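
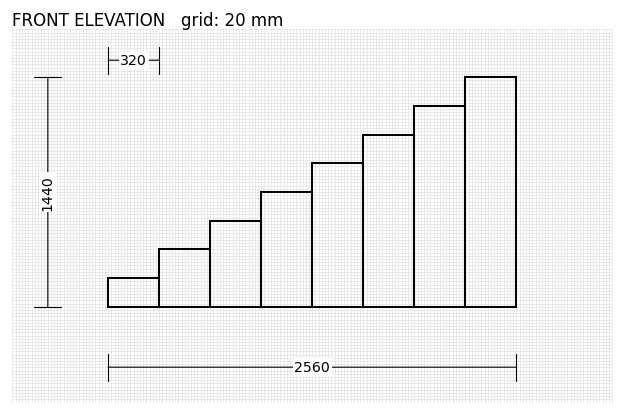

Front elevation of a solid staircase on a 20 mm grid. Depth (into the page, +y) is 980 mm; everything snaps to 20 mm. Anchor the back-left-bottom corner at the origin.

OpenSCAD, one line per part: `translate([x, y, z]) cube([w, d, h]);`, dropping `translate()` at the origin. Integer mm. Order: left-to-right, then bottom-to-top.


cube([320, 980, 180]);
translate([320, 0, 0]) cube([320, 980, 360]);
translate([640, 0, 0]) cube([320, 980, 540]);
translate([960, 0, 0]) cube([320, 980, 720]);
translate([1280, 0, 0]) cube([320, 980, 900]);
translate([1600, 0, 0]) cube([320, 980, 1080]);
translate([1920, 0, 0]) cube([320, 980, 1260]);
translate([2240, 0, 0]) cube([320, 980, 1440]);


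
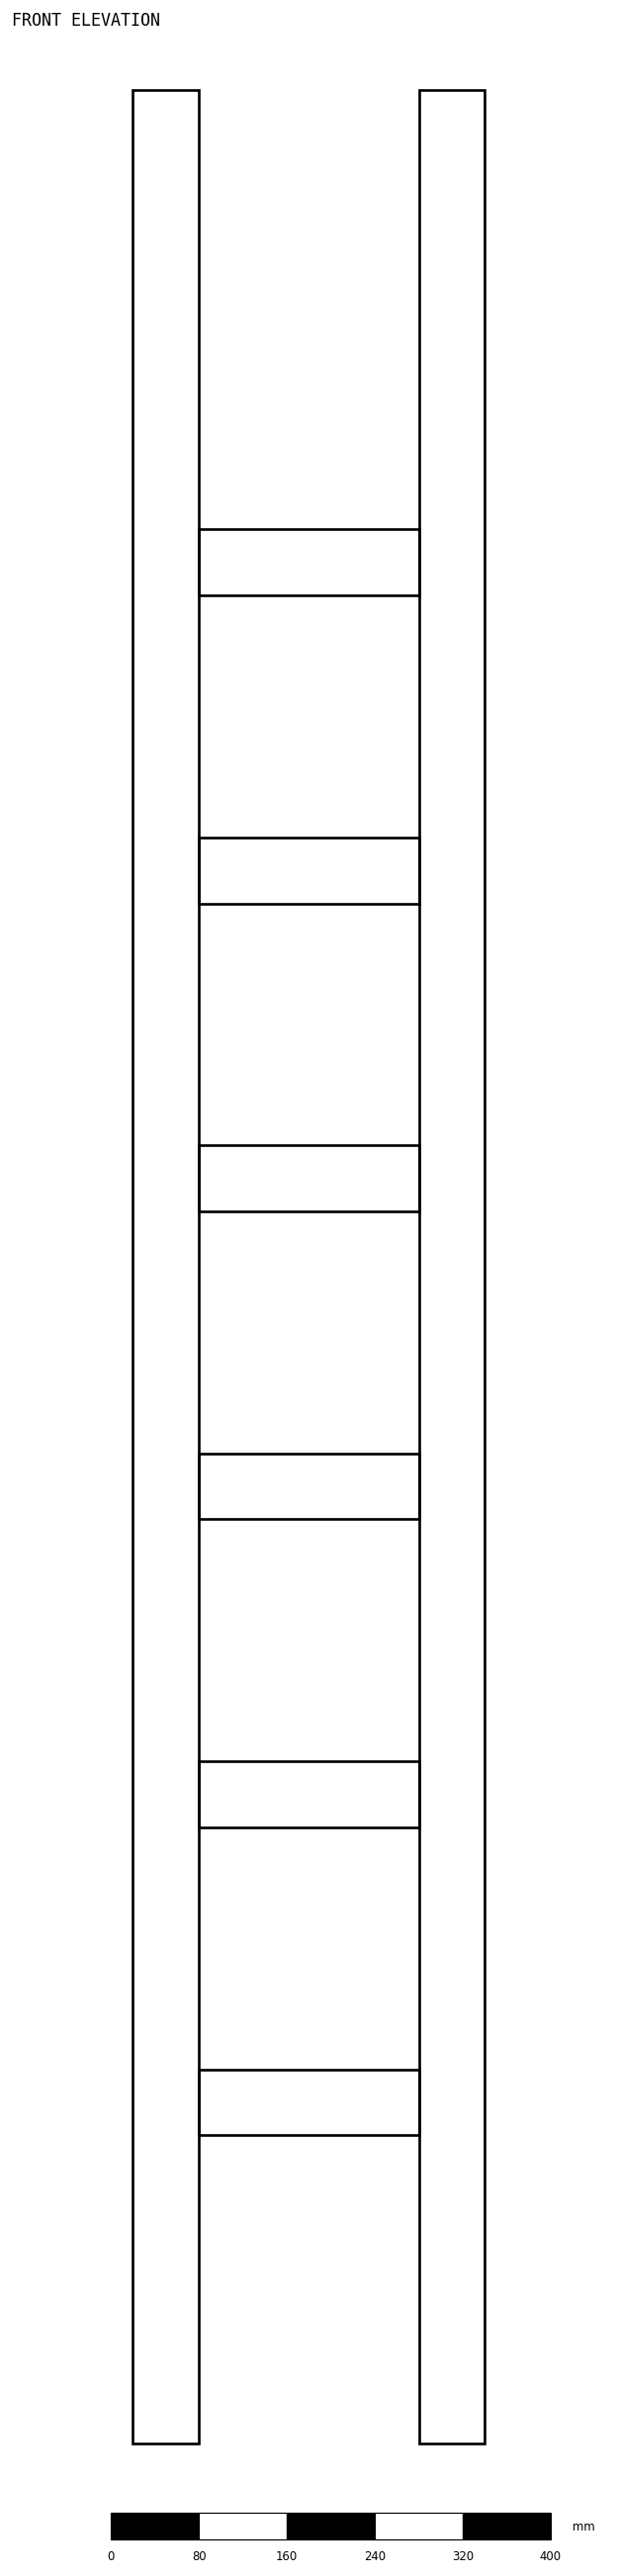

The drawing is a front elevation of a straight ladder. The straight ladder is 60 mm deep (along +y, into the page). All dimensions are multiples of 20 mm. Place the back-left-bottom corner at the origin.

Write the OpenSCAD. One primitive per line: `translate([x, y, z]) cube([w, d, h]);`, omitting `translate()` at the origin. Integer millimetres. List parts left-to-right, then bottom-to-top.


cube([60, 60, 2140]);
translate([60, 0, 280]) cube([200, 60, 60]);
translate([60, 0, 560]) cube([200, 60, 60]);
translate([60, 0, 840]) cube([200, 60, 60]);
translate([60, 0, 1120]) cube([200, 60, 60]);
translate([60, 0, 1400]) cube([200, 60, 60]);
translate([60, 0, 1680]) cube([200, 60, 60]);
translate([260, 0, 0]) cube([60, 60, 2140]);


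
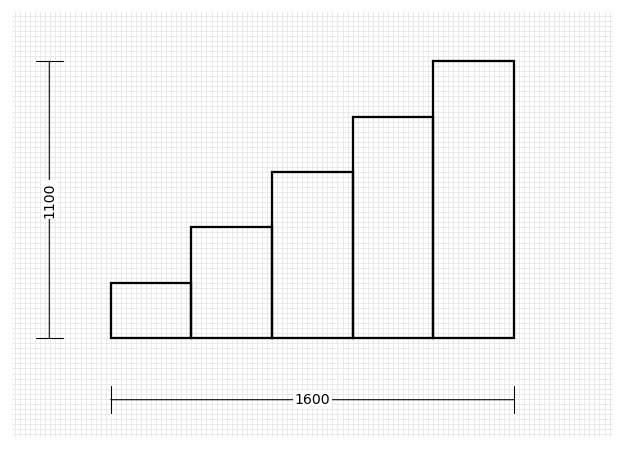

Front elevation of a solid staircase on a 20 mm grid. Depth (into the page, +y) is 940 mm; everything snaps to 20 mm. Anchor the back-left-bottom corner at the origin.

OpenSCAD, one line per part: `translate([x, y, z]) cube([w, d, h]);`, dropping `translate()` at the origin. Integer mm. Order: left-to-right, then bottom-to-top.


cube([320, 940, 220]);
translate([320, 0, 0]) cube([320, 940, 440]);
translate([640, 0, 0]) cube([320, 940, 660]);
translate([960, 0, 0]) cube([320, 940, 880]);
translate([1280, 0, 0]) cube([320, 940, 1100]);


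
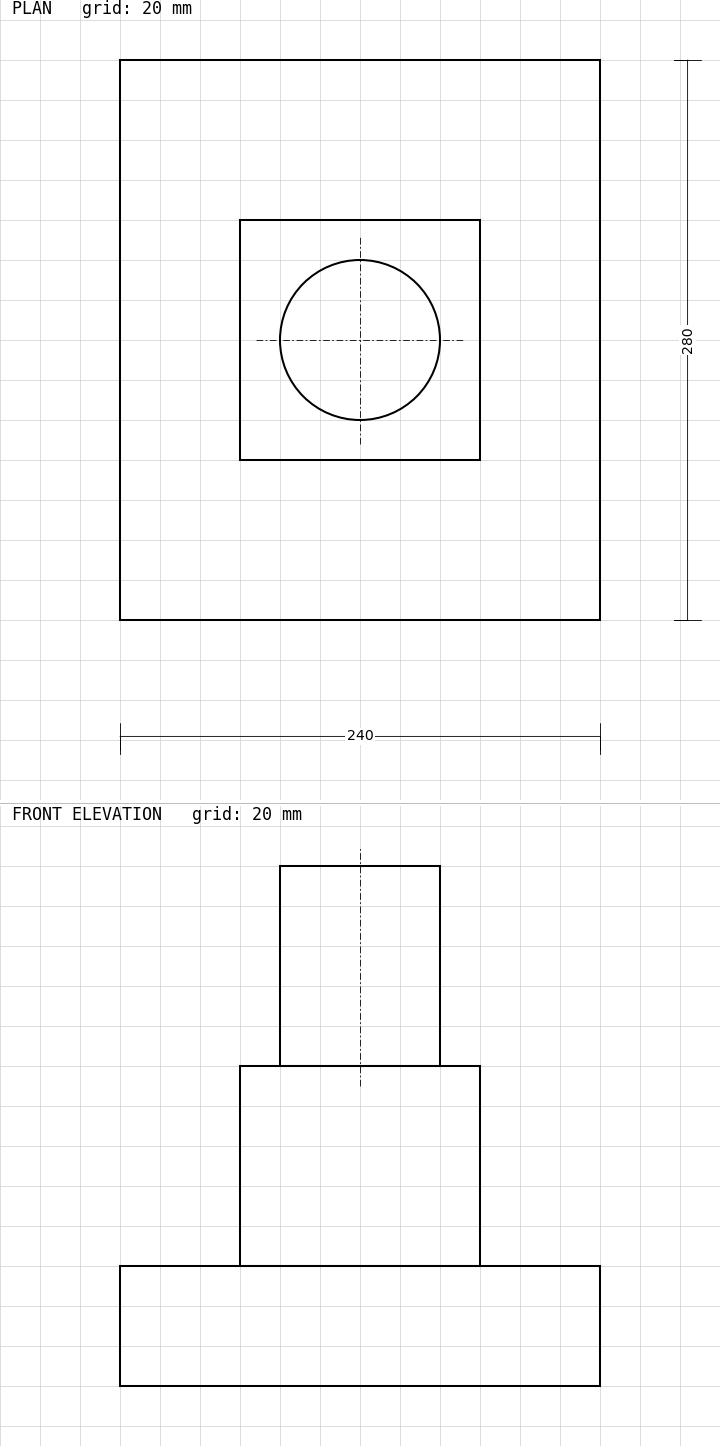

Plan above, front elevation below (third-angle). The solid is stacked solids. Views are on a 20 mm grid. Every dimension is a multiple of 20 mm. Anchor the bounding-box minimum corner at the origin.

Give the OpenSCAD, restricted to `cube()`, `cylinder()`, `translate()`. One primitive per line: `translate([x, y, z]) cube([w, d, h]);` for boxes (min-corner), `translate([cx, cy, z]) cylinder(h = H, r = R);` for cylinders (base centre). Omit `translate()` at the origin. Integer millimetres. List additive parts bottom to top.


cube([240, 280, 60]);
translate([60, 80, 60]) cube([120, 120, 100]);
translate([120, 140, 160]) cylinder(h = 100, r = 40);


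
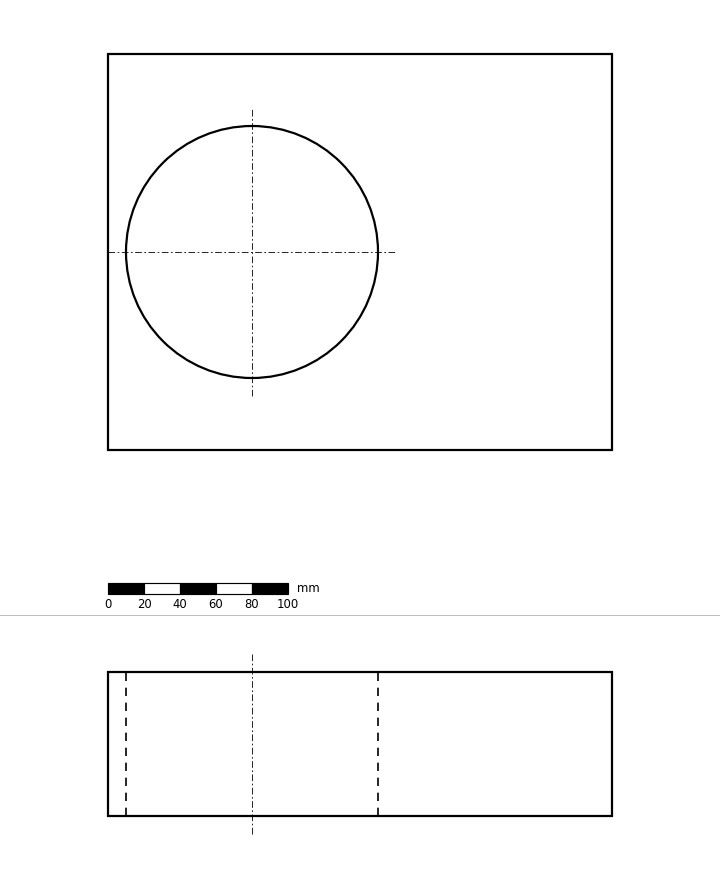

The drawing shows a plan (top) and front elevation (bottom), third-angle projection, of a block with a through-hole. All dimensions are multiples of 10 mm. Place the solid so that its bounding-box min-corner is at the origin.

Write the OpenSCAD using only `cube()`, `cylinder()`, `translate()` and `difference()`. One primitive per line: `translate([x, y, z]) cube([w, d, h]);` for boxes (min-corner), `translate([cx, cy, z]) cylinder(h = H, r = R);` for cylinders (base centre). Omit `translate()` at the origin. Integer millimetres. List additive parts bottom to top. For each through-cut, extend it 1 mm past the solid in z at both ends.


difference() {
  cube([280, 220, 80]);
  translate([80, 110, -1]) cylinder(h = 82, r = 70);
}


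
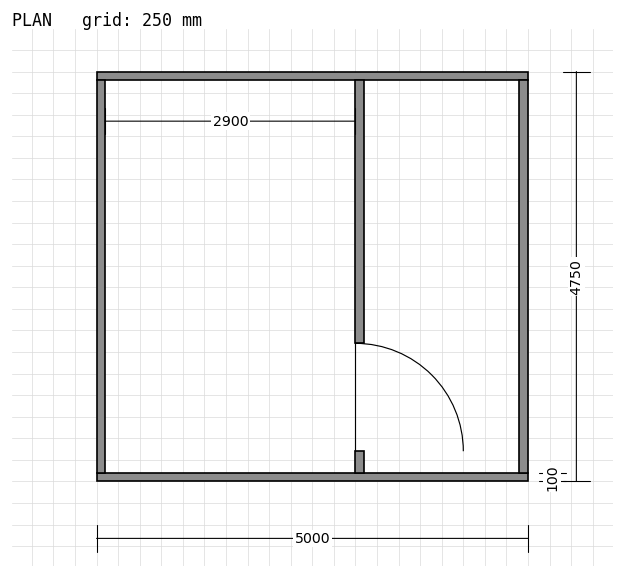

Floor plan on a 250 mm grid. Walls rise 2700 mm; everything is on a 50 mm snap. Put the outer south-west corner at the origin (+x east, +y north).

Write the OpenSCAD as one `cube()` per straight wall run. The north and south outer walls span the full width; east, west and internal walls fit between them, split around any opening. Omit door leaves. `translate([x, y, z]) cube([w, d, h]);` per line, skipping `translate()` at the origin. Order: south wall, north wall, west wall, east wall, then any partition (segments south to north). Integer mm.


cube([5000, 100, 2700]);
translate([0, 4650, 0]) cube([5000, 100, 2700]);
translate([0, 100, 0]) cube([100, 4550, 2700]);
translate([4900, 100, 0]) cube([100, 4550, 2700]);
translate([3000, 100, 0]) cube([100, 250, 2700]);
translate([3000, 1600, 0]) cube([100, 3050, 2700]);


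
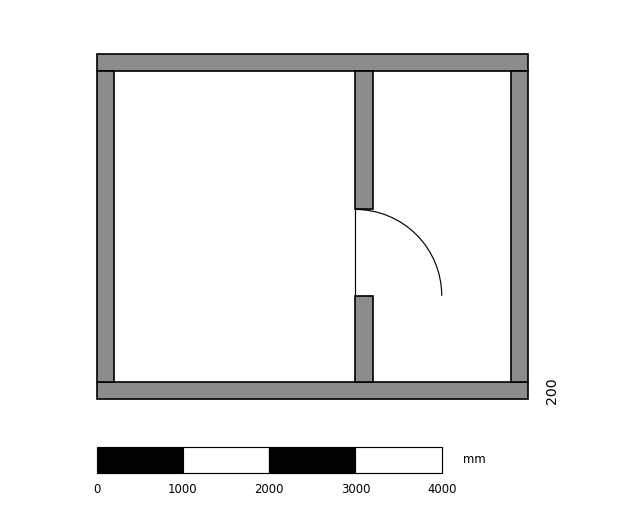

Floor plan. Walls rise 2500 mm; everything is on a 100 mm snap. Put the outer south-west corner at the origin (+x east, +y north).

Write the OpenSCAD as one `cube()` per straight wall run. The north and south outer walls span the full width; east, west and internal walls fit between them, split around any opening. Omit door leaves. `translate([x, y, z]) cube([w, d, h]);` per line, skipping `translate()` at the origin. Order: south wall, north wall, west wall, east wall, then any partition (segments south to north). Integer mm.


cube([5000, 200, 2500]);
translate([0, 3800, 0]) cube([5000, 200, 2500]);
translate([0, 200, 0]) cube([200, 3600, 2500]);
translate([4800, 200, 0]) cube([200, 3600, 2500]);
translate([3000, 200, 0]) cube([200, 1000, 2500]);
translate([3000, 2200, 0]) cube([200, 1600, 2500]);


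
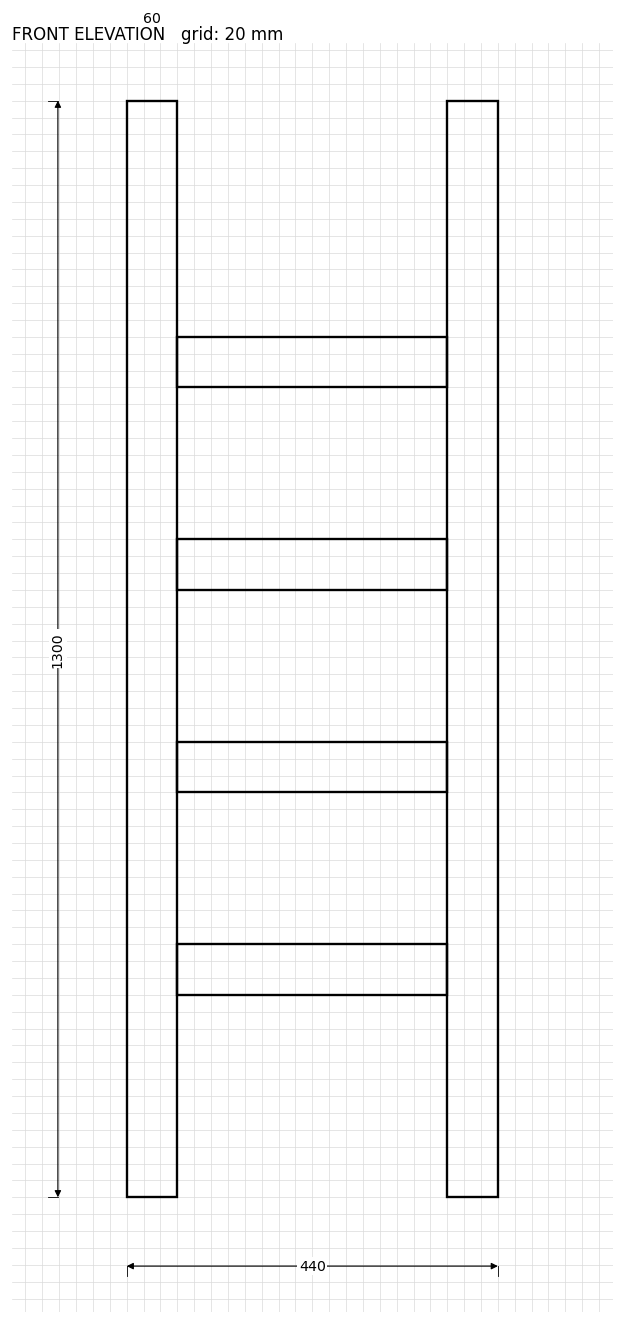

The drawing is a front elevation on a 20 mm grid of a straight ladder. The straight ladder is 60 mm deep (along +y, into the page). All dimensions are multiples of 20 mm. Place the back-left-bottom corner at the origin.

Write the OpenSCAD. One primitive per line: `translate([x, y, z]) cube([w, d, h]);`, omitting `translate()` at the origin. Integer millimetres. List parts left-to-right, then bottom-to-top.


cube([60, 60, 1300]);
translate([60, 0, 240]) cube([320, 60, 60]);
translate([60, 0, 480]) cube([320, 60, 60]);
translate([60, 0, 720]) cube([320, 60, 60]);
translate([60, 0, 960]) cube([320, 60, 60]);
translate([380, 0, 0]) cube([60, 60, 1300]);


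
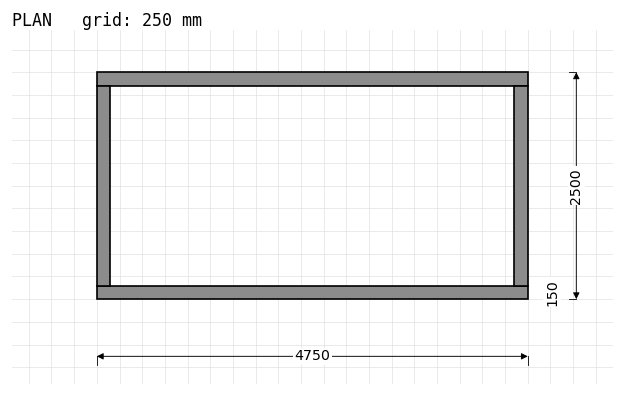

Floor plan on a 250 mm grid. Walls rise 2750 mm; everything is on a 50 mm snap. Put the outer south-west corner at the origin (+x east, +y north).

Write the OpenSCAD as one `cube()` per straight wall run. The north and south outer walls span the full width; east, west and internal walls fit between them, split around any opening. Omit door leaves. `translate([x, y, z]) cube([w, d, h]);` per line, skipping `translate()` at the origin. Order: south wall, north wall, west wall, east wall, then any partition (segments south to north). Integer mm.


cube([4750, 150, 2750]);
translate([0, 2350, 0]) cube([4750, 150, 2750]);
translate([0, 150, 0]) cube([150, 2200, 2750]);
translate([4600, 150, 0]) cube([150, 2200, 2750]);


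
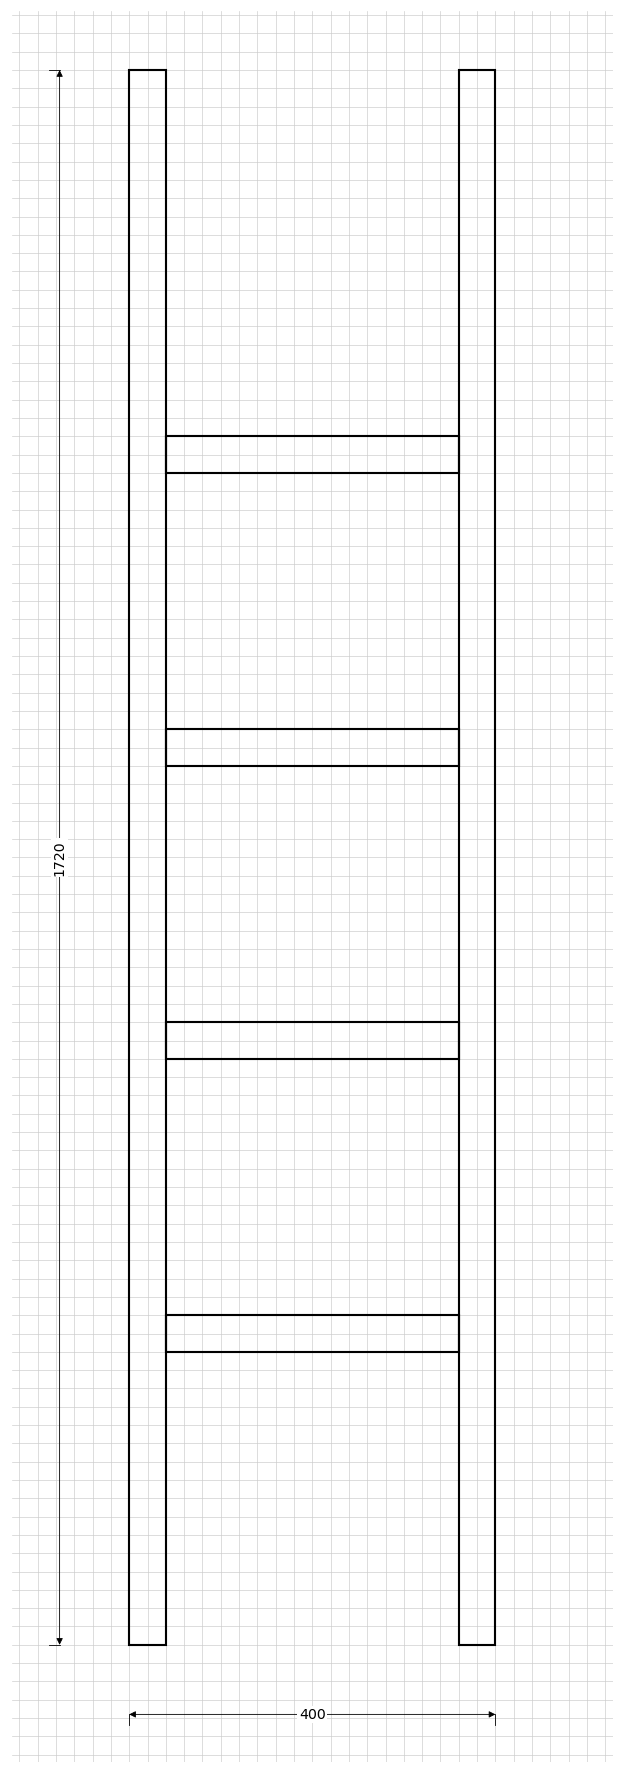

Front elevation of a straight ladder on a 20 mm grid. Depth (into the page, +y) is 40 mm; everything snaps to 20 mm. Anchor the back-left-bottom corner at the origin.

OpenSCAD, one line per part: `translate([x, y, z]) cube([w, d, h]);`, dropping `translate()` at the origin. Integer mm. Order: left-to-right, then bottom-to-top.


cube([40, 40, 1720]);
translate([40, 0, 320]) cube([320, 40, 40]);
translate([40, 0, 640]) cube([320, 40, 40]);
translate([40, 0, 960]) cube([320, 40, 40]);
translate([40, 0, 1280]) cube([320, 40, 40]);
translate([360, 0, 0]) cube([40, 40, 1720]);


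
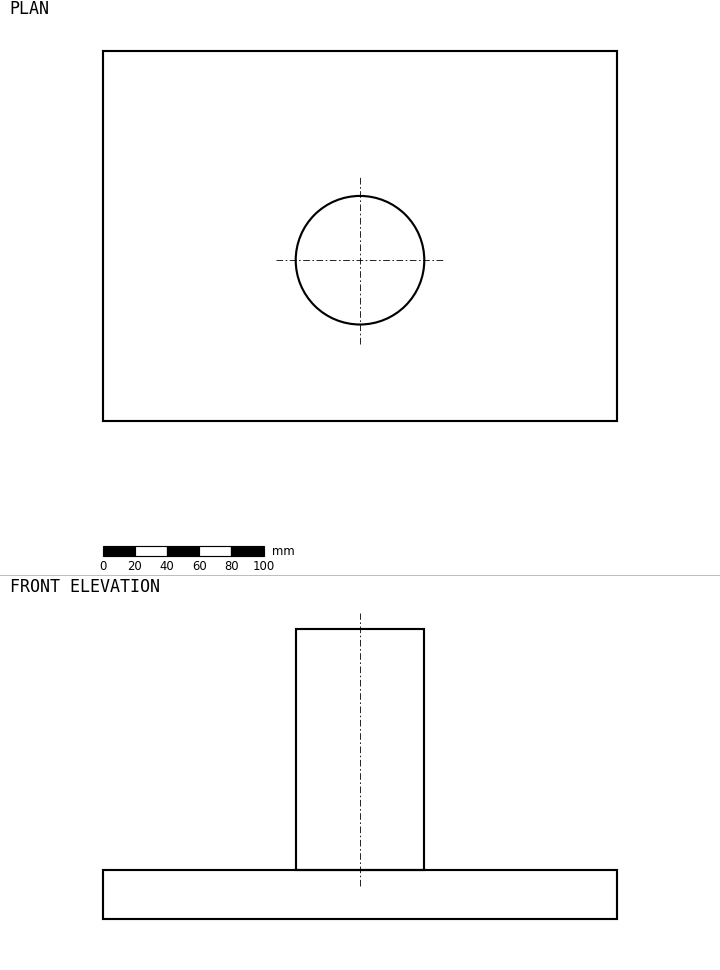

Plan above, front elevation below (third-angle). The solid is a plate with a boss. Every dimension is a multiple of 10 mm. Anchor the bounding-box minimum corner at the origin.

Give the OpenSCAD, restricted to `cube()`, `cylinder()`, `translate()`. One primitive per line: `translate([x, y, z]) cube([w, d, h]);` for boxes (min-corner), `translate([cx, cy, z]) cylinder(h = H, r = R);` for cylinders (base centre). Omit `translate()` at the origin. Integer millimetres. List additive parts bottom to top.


cube([320, 230, 30]);
translate([160, 100, 30]) cylinder(h = 150, r = 40);


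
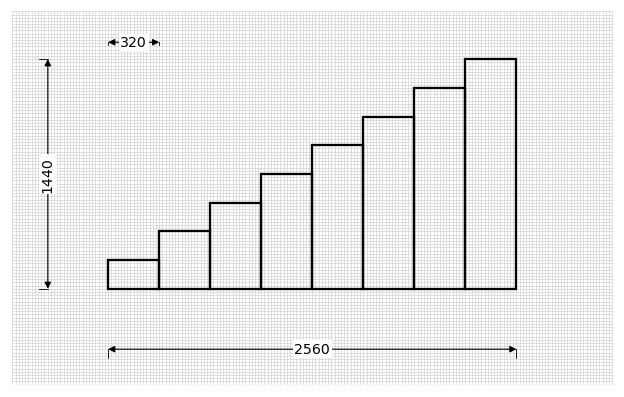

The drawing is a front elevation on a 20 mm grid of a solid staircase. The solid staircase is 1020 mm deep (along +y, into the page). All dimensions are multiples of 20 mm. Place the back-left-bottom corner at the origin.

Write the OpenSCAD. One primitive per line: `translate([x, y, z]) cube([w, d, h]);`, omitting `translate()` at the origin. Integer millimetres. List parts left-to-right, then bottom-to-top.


cube([320, 1020, 180]);
translate([320, 0, 0]) cube([320, 1020, 360]);
translate([640, 0, 0]) cube([320, 1020, 540]);
translate([960, 0, 0]) cube([320, 1020, 720]);
translate([1280, 0, 0]) cube([320, 1020, 900]);
translate([1600, 0, 0]) cube([320, 1020, 1080]);
translate([1920, 0, 0]) cube([320, 1020, 1260]);
translate([2240, 0, 0]) cube([320, 1020, 1440]);


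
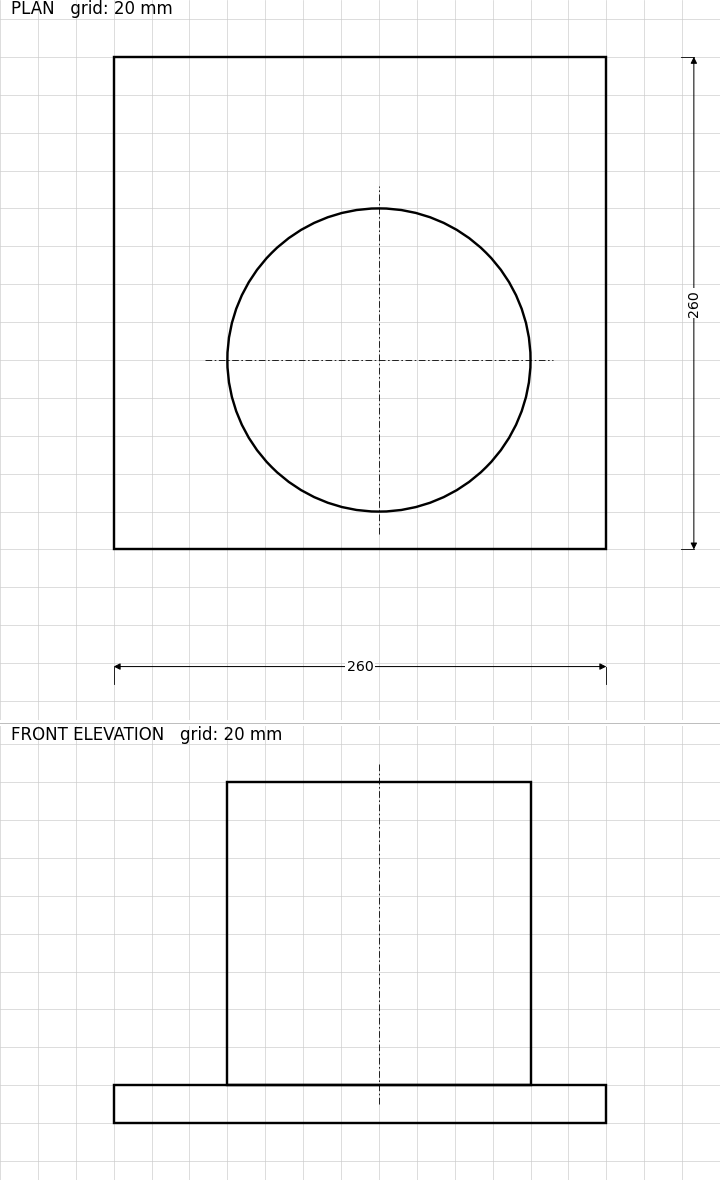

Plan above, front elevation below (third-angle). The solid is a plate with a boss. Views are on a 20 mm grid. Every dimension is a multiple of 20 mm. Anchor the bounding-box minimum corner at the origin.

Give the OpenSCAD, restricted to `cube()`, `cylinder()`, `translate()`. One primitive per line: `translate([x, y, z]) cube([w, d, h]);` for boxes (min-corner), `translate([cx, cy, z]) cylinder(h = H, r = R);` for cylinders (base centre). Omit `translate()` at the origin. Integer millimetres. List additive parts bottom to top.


cube([260, 260, 20]);
translate([140, 100, 20]) cylinder(h = 160, r = 80);


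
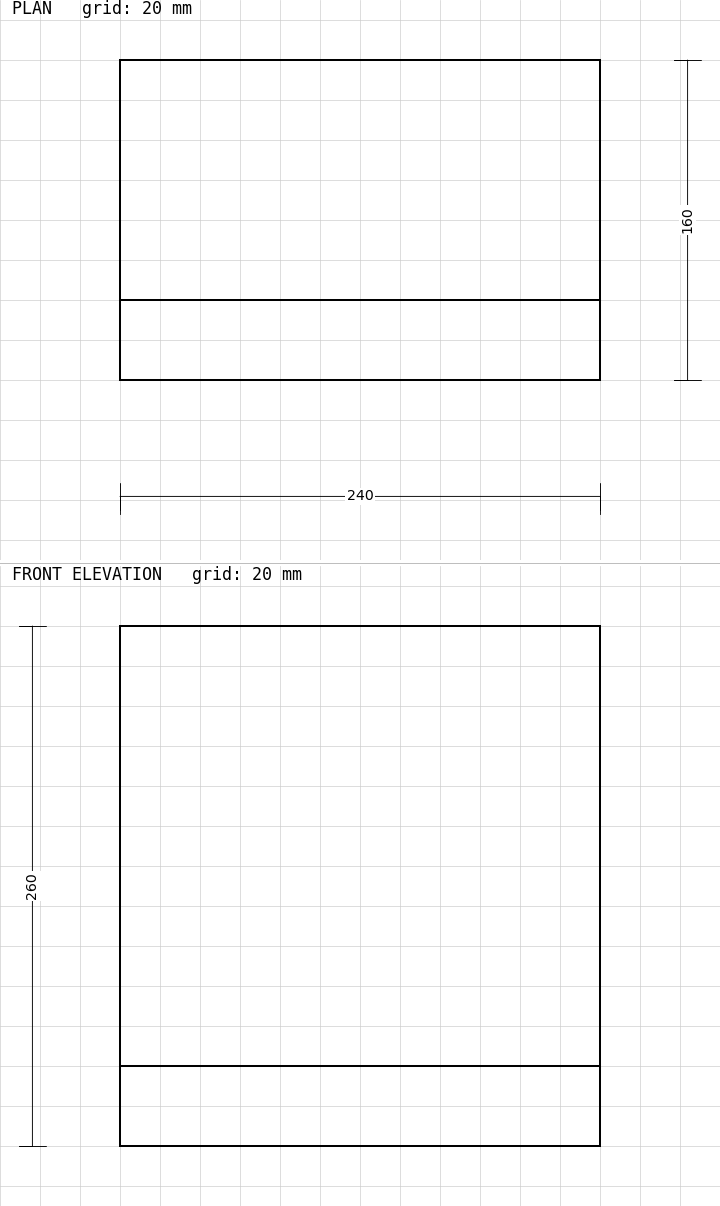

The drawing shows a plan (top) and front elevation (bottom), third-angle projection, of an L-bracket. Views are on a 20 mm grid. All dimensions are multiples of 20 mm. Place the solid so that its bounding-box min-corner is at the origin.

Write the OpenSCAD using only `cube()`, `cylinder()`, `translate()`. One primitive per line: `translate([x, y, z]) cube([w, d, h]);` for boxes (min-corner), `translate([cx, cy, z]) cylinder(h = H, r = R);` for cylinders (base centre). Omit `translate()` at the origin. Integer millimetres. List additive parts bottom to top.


cube([240, 160, 40]);
translate([0, 0, 40]) cube([240, 40, 220]);


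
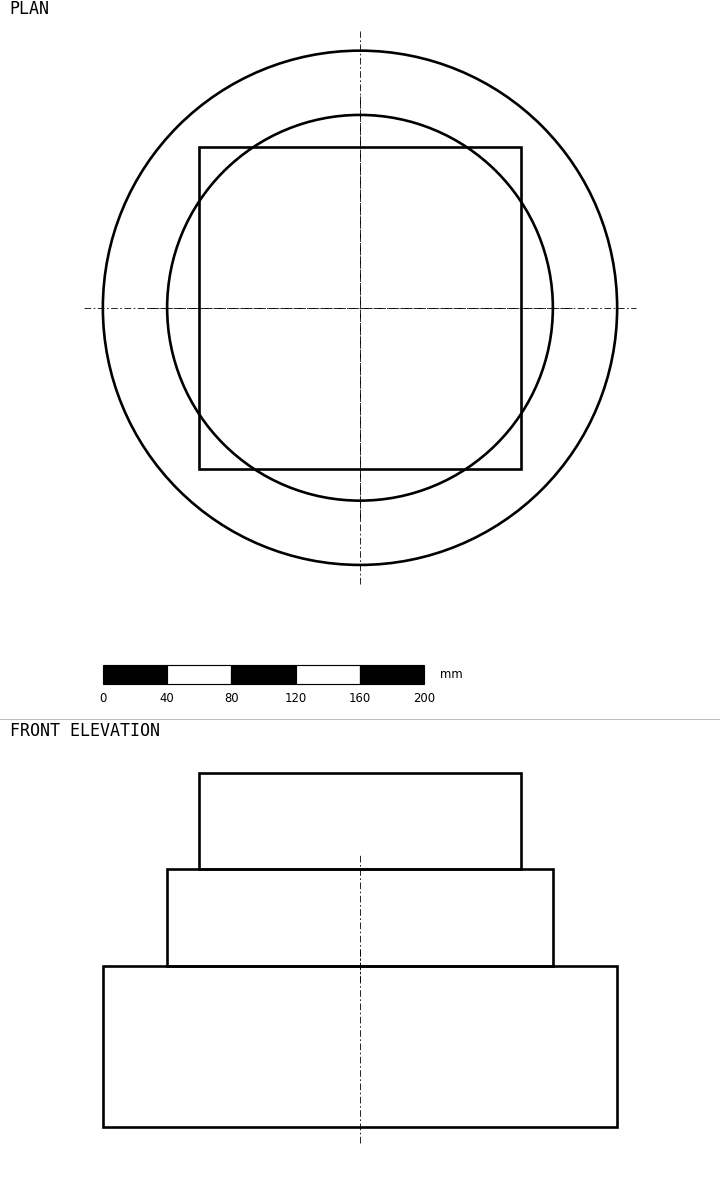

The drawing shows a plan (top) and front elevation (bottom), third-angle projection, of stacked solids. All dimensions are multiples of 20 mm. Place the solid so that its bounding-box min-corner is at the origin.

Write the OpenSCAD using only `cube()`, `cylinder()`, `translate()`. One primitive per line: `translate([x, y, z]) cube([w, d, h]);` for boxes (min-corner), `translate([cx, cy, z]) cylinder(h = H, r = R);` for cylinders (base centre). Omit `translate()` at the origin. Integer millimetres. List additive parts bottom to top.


translate([160, 160, 0]) cylinder(h = 100, r = 160);
translate([160, 160, 100]) cylinder(h = 60, r = 120);
translate([60, 60, 160]) cube([200, 200, 60]);


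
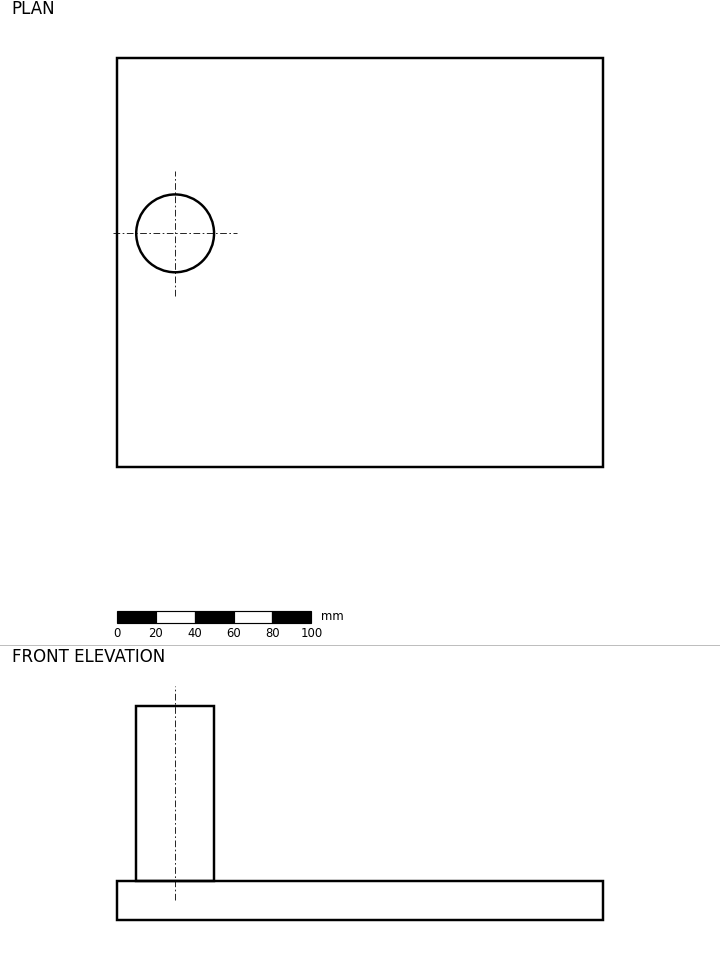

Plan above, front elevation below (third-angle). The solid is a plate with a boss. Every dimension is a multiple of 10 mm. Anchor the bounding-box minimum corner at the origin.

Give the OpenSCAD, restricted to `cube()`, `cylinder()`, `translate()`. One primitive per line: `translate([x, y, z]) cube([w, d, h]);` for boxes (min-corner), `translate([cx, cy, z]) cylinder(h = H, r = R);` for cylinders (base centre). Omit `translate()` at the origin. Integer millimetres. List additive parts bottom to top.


cube([250, 210, 20]);
translate([30, 120, 20]) cylinder(h = 90, r = 20);


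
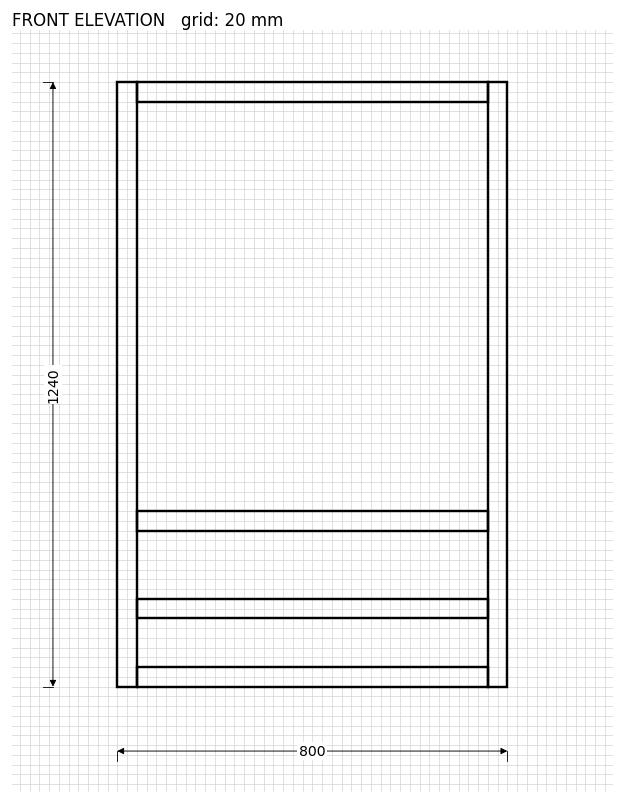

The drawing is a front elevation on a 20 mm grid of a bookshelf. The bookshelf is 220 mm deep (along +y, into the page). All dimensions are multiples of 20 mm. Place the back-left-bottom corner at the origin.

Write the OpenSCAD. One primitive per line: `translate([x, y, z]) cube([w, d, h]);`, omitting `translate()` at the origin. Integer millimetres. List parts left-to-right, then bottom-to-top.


cube([40, 220, 1240]);
translate([40, 0, 0]) cube([720, 220, 40]);
translate([40, 0, 140]) cube([720, 220, 40]);
translate([40, 0, 320]) cube([720, 220, 40]);
translate([40, 0, 1200]) cube([720, 220, 40]);
translate([760, 0, 0]) cube([40, 220, 1240]);


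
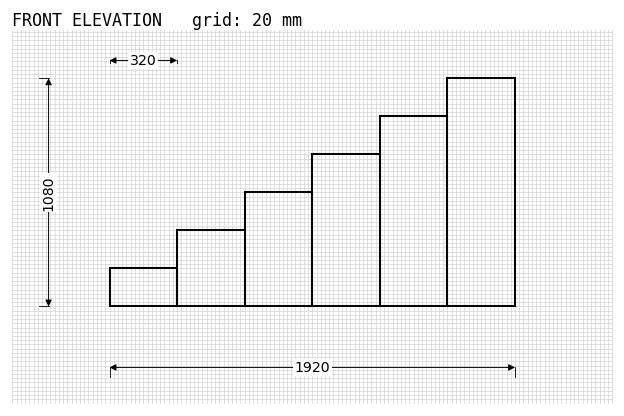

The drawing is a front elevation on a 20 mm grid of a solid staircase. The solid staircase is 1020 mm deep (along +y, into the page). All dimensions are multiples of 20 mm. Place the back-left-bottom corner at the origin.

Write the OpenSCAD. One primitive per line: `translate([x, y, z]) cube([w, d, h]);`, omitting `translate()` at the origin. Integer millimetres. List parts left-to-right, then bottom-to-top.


cube([320, 1020, 180]);
translate([320, 0, 0]) cube([320, 1020, 360]);
translate([640, 0, 0]) cube([320, 1020, 540]);
translate([960, 0, 0]) cube([320, 1020, 720]);
translate([1280, 0, 0]) cube([320, 1020, 900]);
translate([1600, 0, 0]) cube([320, 1020, 1080]);


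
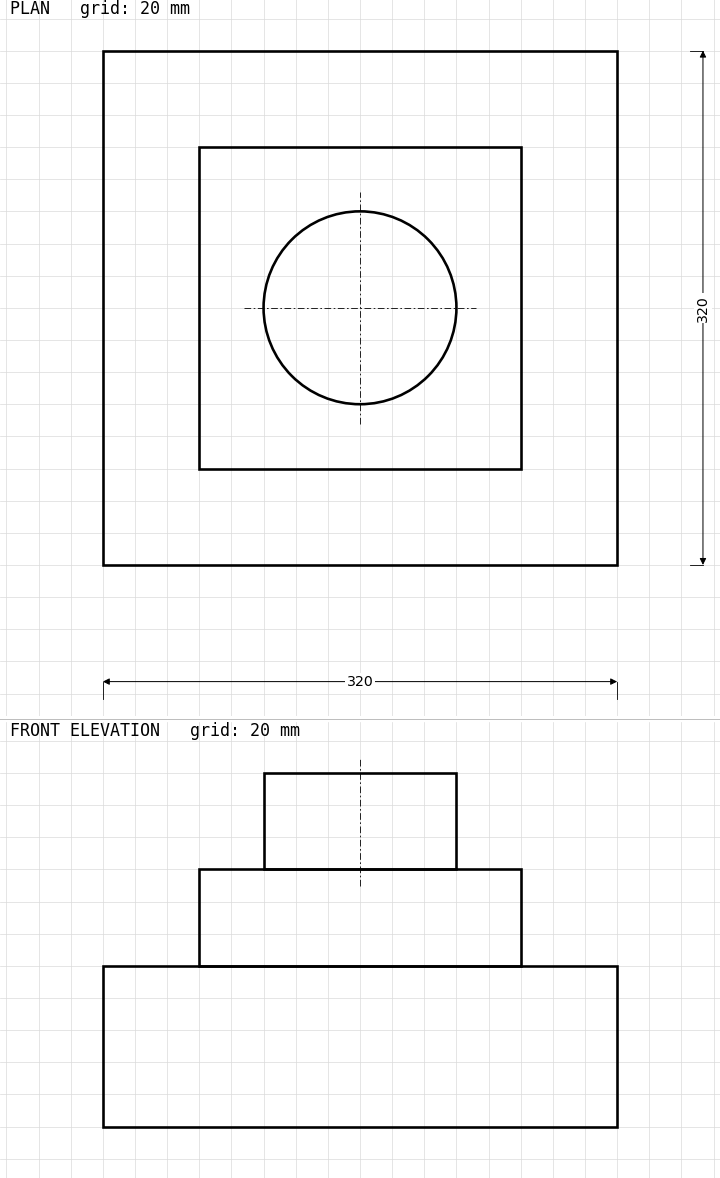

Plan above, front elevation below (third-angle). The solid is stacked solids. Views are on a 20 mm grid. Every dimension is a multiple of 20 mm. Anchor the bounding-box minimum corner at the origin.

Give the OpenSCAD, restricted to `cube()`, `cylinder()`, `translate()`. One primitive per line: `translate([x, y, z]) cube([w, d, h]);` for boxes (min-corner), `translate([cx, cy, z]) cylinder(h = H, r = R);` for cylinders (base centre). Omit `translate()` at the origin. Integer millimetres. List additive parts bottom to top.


cube([320, 320, 100]);
translate([60, 60, 100]) cube([200, 200, 60]);
translate([160, 160, 160]) cylinder(h = 60, r = 60);


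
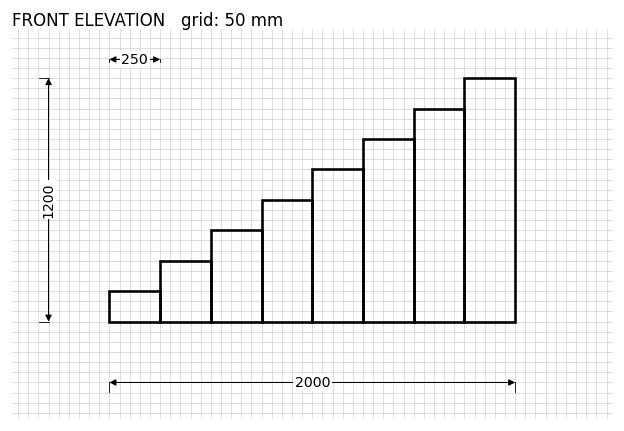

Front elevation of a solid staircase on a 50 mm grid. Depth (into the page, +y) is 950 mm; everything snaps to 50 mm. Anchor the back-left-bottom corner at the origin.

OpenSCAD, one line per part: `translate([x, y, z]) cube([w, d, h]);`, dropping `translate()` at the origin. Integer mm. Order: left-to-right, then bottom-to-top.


cube([250, 950, 150]);
translate([250, 0, 0]) cube([250, 950, 300]);
translate([500, 0, 0]) cube([250, 950, 450]);
translate([750, 0, 0]) cube([250, 950, 600]);
translate([1000, 0, 0]) cube([250, 950, 750]);
translate([1250, 0, 0]) cube([250, 950, 900]);
translate([1500, 0, 0]) cube([250, 950, 1050]);
translate([1750, 0, 0]) cube([250, 950, 1200]);


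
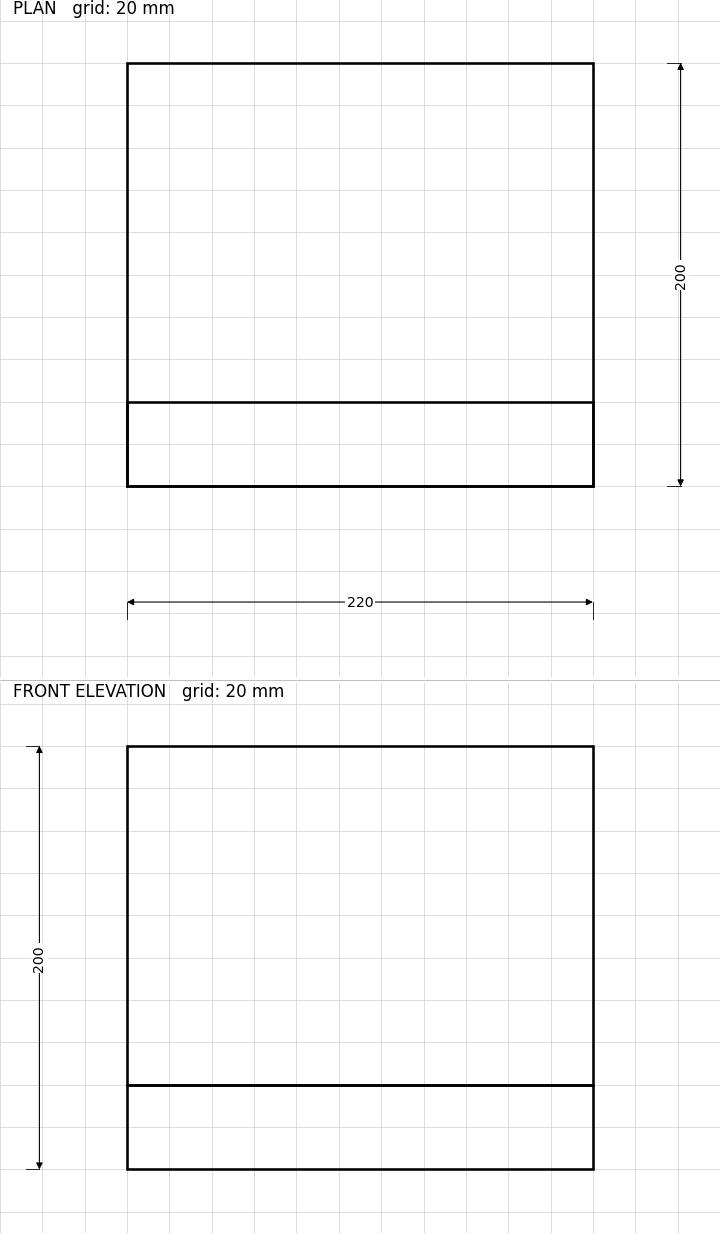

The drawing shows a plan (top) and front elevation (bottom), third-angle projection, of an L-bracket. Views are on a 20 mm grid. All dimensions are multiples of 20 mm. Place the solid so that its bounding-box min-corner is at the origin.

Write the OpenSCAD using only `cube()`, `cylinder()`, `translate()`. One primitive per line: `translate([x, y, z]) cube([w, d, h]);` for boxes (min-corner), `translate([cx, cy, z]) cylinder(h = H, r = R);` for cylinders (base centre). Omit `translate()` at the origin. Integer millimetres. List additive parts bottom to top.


cube([220, 200, 40]);
translate([0, 0, 40]) cube([220, 40, 160]);


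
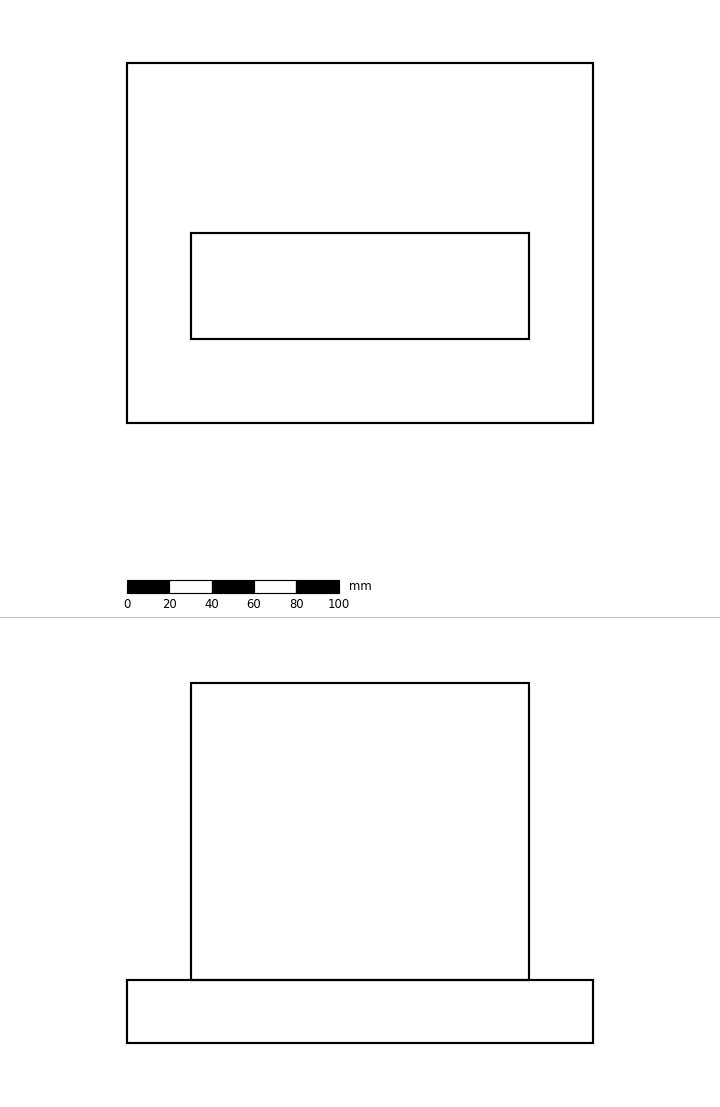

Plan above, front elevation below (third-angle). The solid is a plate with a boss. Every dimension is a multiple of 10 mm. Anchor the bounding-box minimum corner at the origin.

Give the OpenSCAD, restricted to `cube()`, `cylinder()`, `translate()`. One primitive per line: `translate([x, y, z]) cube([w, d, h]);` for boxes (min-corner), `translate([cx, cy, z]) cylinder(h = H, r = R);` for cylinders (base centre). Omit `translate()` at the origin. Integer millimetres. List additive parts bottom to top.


cube([220, 170, 30]);
translate([30, 40, 30]) cube([160, 50, 140]);


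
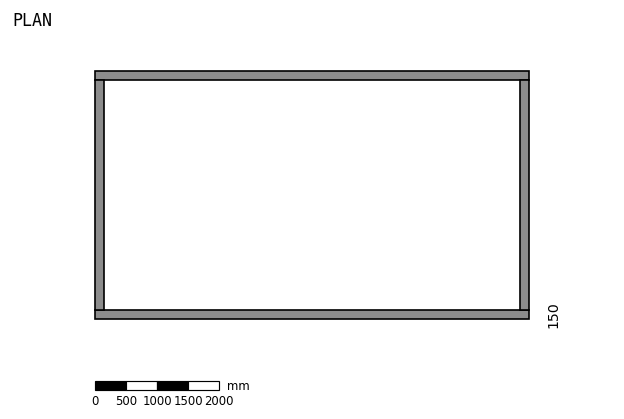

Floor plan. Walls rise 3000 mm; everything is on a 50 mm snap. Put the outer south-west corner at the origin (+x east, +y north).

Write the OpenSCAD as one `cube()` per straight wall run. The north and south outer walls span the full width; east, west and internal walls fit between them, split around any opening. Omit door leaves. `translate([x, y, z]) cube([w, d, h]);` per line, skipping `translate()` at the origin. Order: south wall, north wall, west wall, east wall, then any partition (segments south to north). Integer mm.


cube([7000, 150, 3000]);
translate([0, 3850, 0]) cube([7000, 150, 3000]);
translate([0, 150, 0]) cube([150, 3700, 3000]);
translate([6850, 150, 0]) cube([150, 3700, 3000]);


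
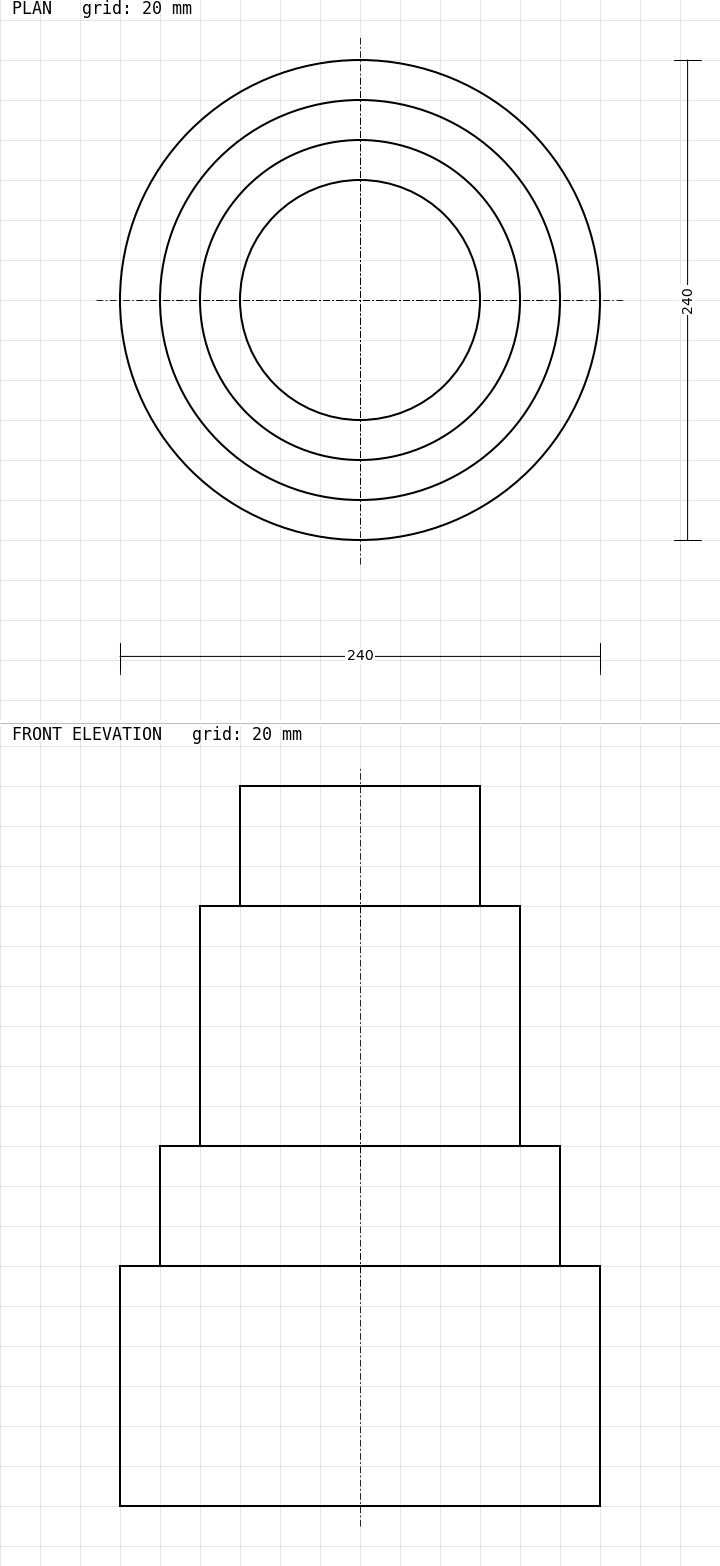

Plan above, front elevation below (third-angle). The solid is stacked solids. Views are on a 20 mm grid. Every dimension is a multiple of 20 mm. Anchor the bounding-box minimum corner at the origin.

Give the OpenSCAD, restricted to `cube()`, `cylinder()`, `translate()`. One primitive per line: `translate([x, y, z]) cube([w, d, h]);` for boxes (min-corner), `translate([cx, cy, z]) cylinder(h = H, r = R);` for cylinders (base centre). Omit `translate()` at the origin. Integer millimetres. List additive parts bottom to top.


translate([120, 120, 0]) cylinder(h = 120, r = 120);
translate([120, 120, 120]) cylinder(h = 60, r = 100);
translate([120, 120, 180]) cylinder(h = 120, r = 80);
translate([120, 120, 300]) cylinder(h = 60, r = 60);


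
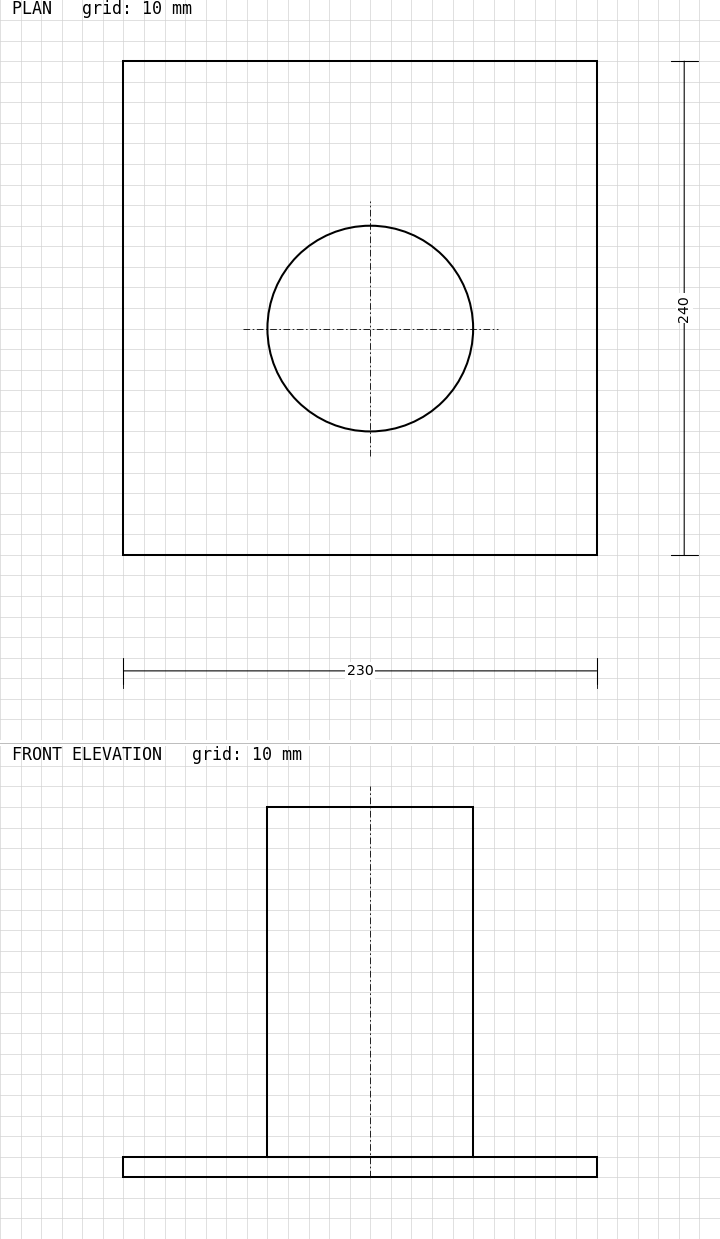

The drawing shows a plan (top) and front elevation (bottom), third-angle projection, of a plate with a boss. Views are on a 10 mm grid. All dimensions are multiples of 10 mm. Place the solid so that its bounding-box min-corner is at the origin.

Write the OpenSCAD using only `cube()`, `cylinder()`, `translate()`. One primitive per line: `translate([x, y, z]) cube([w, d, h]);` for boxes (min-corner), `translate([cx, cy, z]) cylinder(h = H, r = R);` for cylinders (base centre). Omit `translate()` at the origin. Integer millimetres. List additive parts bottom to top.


cube([230, 240, 10]);
translate([120, 110, 10]) cylinder(h = 170, r = 50);


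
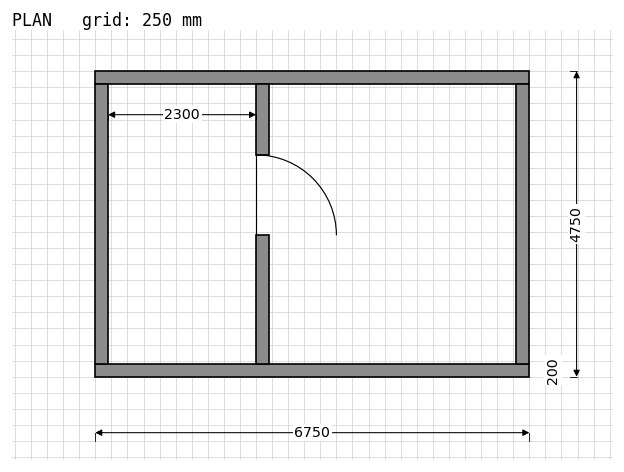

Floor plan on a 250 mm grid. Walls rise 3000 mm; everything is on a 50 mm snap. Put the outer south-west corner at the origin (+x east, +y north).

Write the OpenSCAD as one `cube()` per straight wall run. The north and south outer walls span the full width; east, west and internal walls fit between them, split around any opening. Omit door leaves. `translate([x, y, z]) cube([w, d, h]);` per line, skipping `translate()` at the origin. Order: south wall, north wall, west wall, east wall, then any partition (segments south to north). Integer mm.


cube([6750, 200, 3000]);
translate([0, 4550, 0]) cube([6750, 200, 3000]);
translate([0, 200, 0]) cube([200, 4350, 3000]);
translate([6550, 200, 0]) cube([200, 4350, 3000]);
translate([2500, 200, 0]) cube([200, 2000, 3000]);
translate([2500, 3450, 0]) cube([200, 1100, 3000]);


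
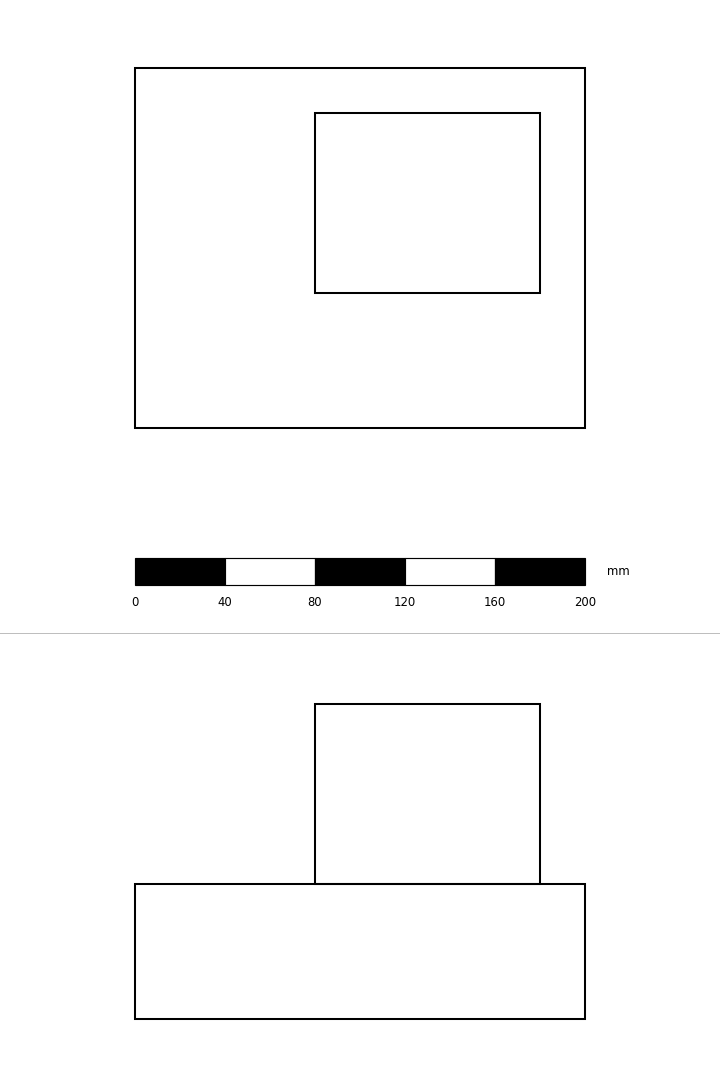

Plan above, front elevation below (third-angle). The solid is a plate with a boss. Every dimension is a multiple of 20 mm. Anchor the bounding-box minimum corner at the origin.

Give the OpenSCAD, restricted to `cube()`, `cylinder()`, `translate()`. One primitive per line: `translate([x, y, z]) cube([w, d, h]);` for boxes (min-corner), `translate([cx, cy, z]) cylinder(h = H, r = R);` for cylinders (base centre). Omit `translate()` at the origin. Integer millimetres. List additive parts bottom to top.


cube([200, 160, 60]);
translate([80, 60, 60]) cube([100, 80, 80]);


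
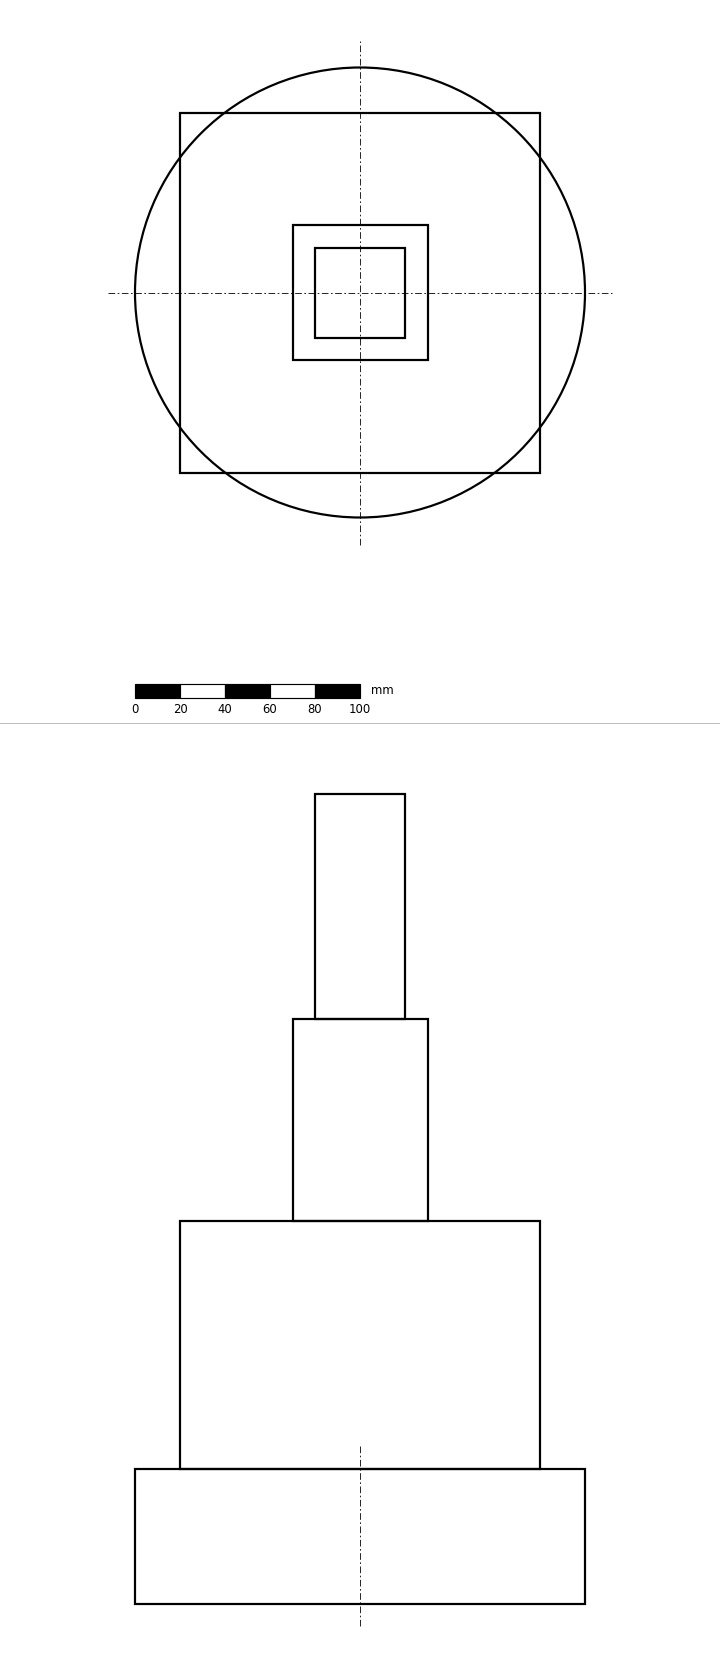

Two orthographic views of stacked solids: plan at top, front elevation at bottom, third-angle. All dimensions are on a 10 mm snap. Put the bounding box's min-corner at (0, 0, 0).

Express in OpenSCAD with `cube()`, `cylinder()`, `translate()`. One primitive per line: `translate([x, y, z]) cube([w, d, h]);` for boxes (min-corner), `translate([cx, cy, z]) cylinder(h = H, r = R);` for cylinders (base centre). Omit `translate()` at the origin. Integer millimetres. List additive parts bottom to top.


translate([100, 100, 0]) cylinder(h = 60, r = 100);
translate([20, 20, 60]) cube([160, 160, 110]);
translate([70, 70, 170]) cube([60, 60, 90]);
translate([80, 80, 260]) cube([40, 40, 100]);


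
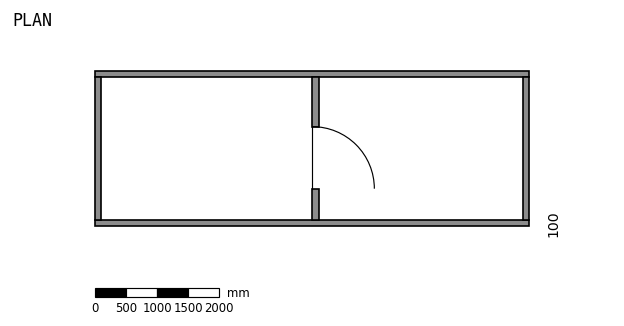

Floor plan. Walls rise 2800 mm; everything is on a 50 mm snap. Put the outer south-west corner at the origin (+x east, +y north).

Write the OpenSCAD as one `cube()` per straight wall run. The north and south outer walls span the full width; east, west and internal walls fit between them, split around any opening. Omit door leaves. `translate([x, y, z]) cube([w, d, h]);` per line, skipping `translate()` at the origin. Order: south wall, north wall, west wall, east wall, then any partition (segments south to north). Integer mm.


cube([7000, 100, 2800]);
translate([0, 2400, 0]) cube([7000, 100, 2800]);
translate([0, 100, 0]) cube([100, 2300, 2800]);
translate([6900, 100, 0]) cube([100, 2300, 2800]);
translate([3500, 100, 0]) cube([100, 500, 2800]);
translate([3500, 1600, 0]) cube([100, 800, 2800]);


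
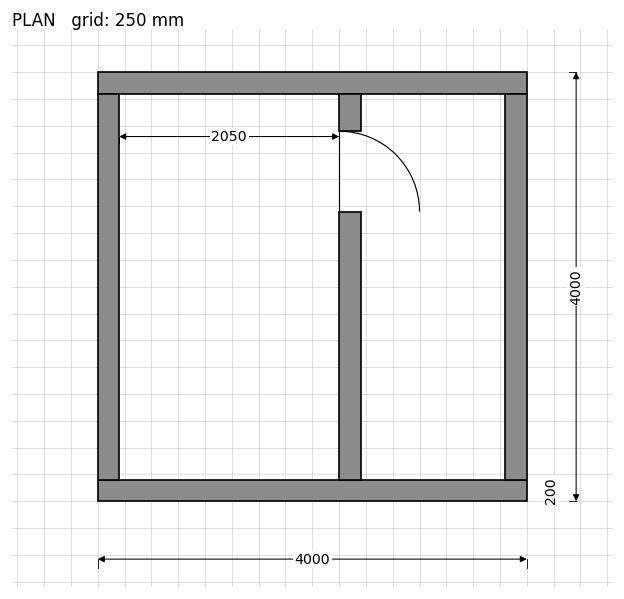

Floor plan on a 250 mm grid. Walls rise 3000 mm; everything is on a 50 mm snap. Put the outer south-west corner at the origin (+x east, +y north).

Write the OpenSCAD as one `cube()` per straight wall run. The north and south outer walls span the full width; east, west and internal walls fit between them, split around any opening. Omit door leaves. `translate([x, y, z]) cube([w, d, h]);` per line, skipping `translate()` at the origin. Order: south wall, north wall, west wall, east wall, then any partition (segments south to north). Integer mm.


cube([4000, 200, 3000]);
translate([0, 3800, 0]) cube([4000, 200, 3000]);
translate([0, 200, 0]) cube([200, 3600, 3000]);
translate([3800, 200, 0]) cube([200, 3600, 3000]);
translate([2250, 200, 0]) cube([200, 2500, 3000]);
translate([2250, 3450, 0]) cube([200, 350, 3000]);


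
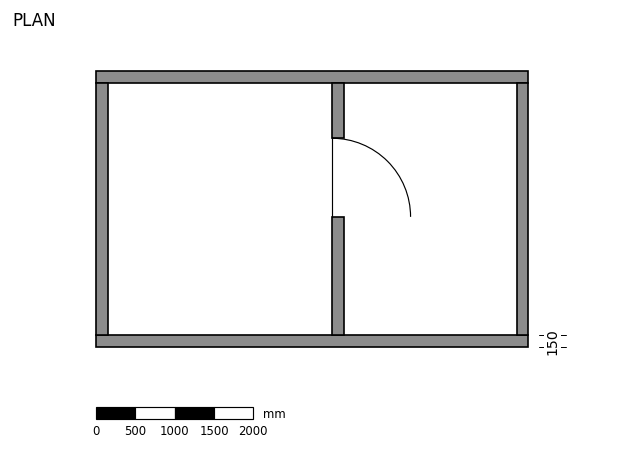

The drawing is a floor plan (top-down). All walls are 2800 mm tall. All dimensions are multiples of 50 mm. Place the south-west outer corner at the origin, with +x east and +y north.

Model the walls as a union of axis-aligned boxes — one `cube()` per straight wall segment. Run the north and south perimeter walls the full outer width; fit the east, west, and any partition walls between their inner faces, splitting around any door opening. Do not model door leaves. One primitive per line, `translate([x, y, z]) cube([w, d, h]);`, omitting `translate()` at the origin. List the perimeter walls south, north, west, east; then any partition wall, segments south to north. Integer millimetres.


cube([5500, 150, 2800]);
translate([0, 3350, 0]) cube([5500, 150, 2800]);
translate([0, 150, 0]) cube([150, 3200, 2800]);
translate([5350, 150, 0]) cube([150, 3200, 2800]);
translate([3000, 150, 0]) cube([150, 1500, 2800]);
translate([3000, 2650, 0]) cube([150, 700, 2800]);


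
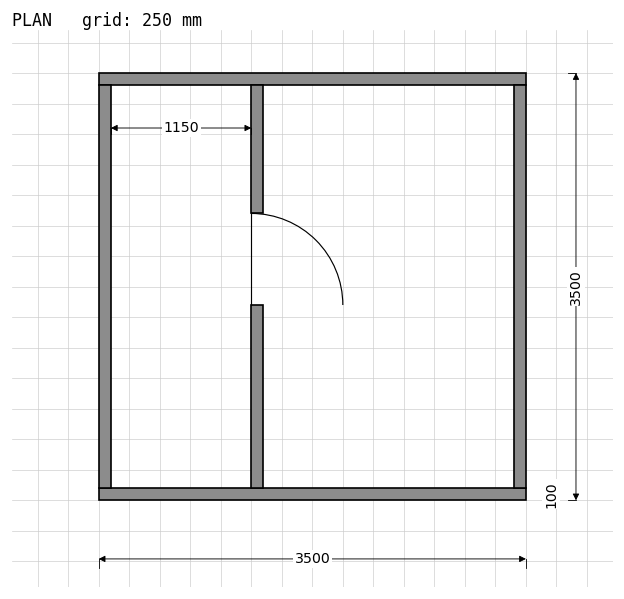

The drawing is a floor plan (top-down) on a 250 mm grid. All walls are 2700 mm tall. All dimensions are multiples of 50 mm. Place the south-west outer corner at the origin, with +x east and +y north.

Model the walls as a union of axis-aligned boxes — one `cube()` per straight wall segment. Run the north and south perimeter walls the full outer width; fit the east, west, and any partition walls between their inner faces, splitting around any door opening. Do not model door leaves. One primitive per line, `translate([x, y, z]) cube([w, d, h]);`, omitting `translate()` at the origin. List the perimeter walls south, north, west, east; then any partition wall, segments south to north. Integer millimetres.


cube([3500, 100, 2700]);
translate([0, 3400, 0]) cube([3500, 100, 2700]);
translate([0, 100, 0]) cube([100, 3300, 2700]);
translate([3400, 100, 0]) cube([100, 3300, 2700]);
translate([1250, 100, 0]) cube([100, 1500, 2700]);
translate([1250, 2350, 0]) cube([100, 1050, 2700]);


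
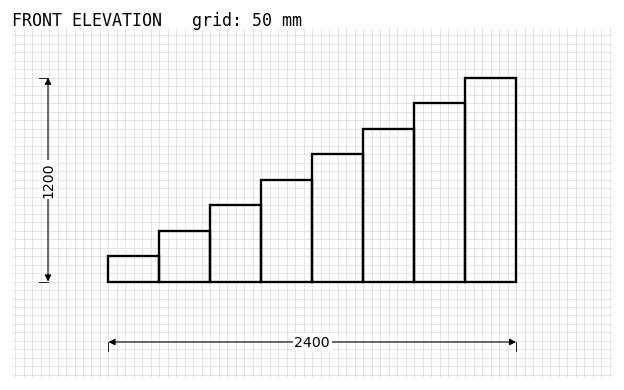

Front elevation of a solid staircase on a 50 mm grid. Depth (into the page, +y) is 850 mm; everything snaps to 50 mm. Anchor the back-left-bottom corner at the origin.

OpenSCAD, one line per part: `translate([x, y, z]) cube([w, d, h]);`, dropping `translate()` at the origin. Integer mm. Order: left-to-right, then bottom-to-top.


cube([300, 850, 150]);
translate([300, 0, 0]) cube([300, 850, 300]);
translate([600, 0, 0]) cube([300, 850, 450]);
translate([900, 0, 0]) cube([300, 850, 600]);
translate([1200, 0, 0]) cube([300, 850, 750]);
translate([1500, 0, 0]) cube([300, 850, 900]);
translate([1800, 0, 0]) cube([300, 850, 1050]);
translate([2100, 0, 0]) cube([300, 850, 1200]);


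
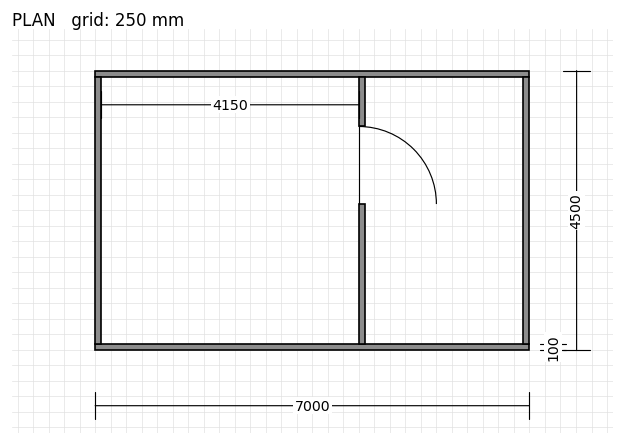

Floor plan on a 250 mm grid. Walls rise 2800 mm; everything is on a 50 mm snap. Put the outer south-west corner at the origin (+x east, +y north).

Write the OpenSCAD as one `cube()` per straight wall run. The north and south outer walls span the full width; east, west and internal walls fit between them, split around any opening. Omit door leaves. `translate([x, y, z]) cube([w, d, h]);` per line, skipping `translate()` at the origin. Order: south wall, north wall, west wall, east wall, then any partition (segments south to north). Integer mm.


cube([7000, 100, 2800]);
translate([0, 4400, 0]) cube([7000, 100, 2800]);
translate([0, 100, 0]) cube([100, 4300, 2800]);
translate([6900, 100, 0]) cube([100, 4300, 2800]);
translate([4250, 100, 0]) cube([100, 2250, 2800]);
translate([4250, 3600, 0]) cube([100, 800, 2800]);


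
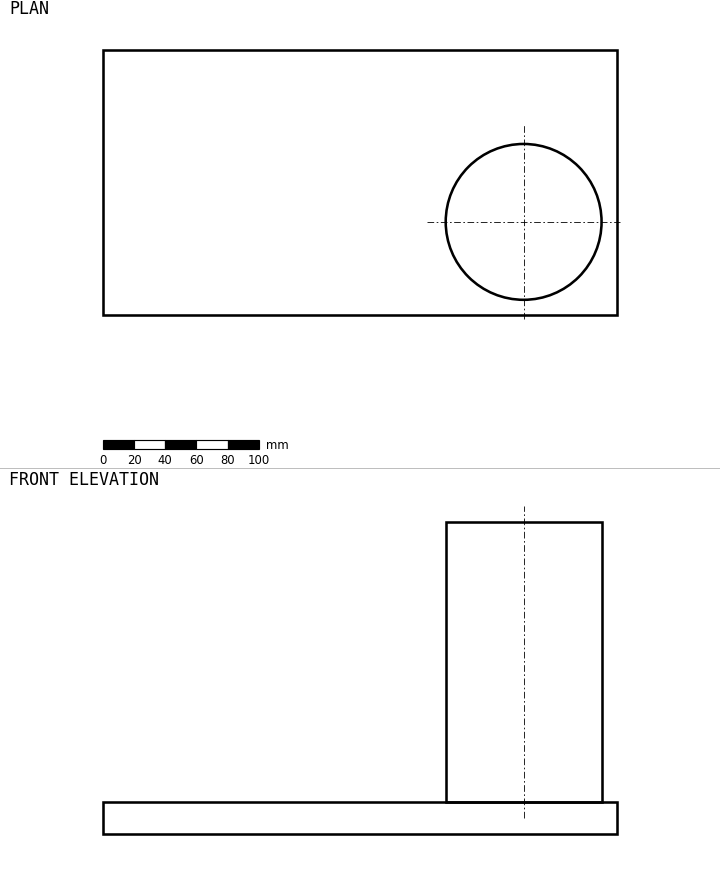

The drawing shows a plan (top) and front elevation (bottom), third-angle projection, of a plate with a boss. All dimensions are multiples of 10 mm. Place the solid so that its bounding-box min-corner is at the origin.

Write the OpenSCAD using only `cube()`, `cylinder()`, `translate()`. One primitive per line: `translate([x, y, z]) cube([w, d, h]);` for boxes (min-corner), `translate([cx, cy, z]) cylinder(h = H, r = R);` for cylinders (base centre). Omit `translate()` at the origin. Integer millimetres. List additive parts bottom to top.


cube([330, 170, 20]);
translate([270, 60, 20]) cylinder(h = 180, r = 50);


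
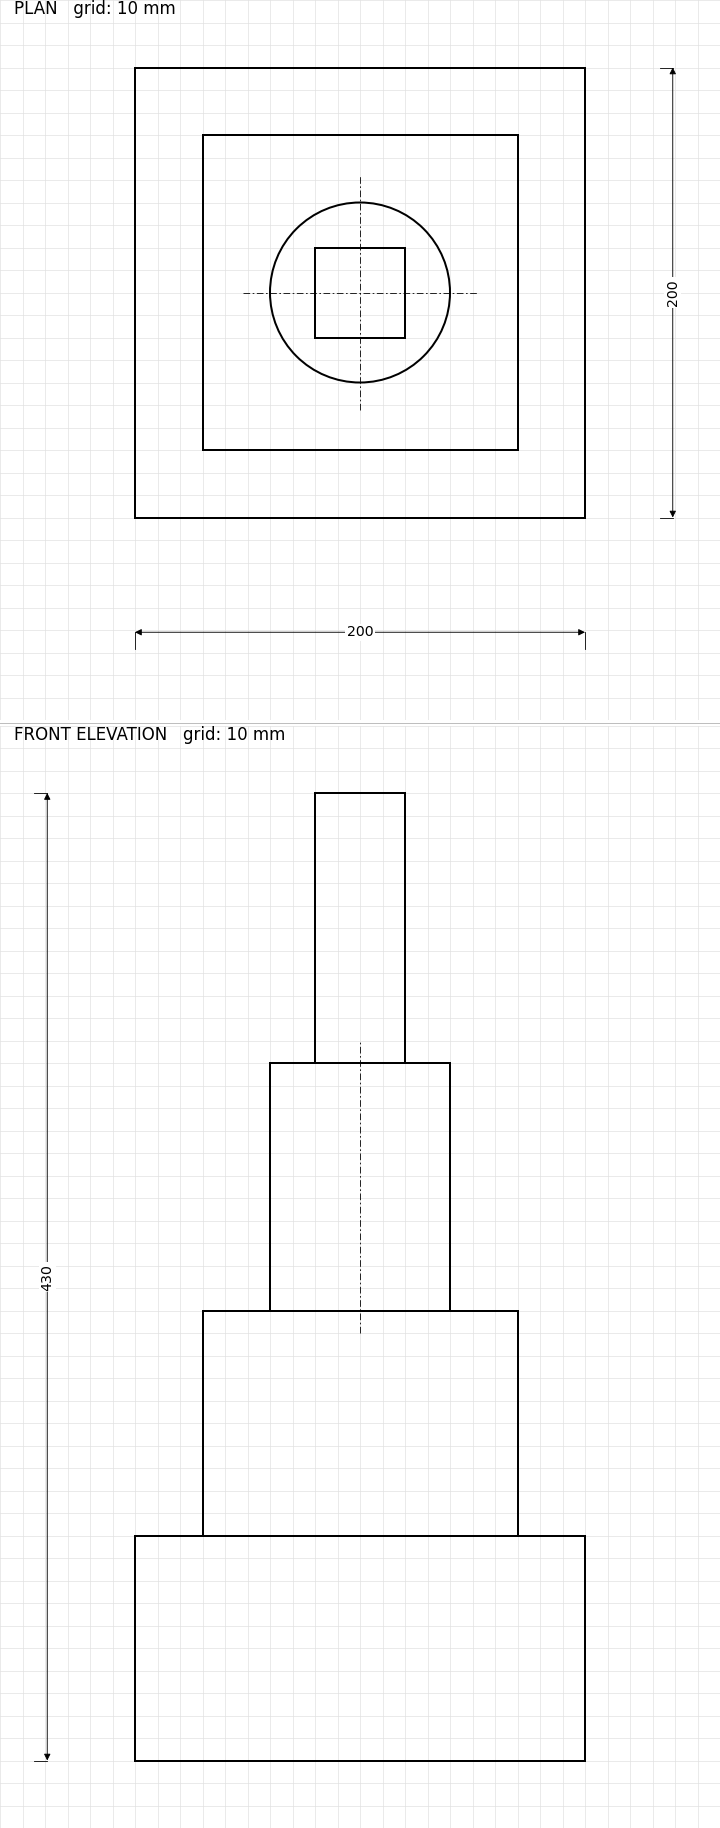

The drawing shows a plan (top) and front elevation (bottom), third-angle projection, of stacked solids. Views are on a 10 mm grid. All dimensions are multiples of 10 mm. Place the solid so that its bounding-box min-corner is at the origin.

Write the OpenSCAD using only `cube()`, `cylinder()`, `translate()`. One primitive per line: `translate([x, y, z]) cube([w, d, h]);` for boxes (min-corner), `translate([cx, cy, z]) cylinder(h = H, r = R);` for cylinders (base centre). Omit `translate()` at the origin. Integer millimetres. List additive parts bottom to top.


cube([200, 200, 100]);
translate([30, 30, 100]) cube([140, 140, 100]);
translate([100, 100, 200]) cylinder(h = 110, r = 40);
translate([80, 80, 310]) cube([40, 40, 120]);
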